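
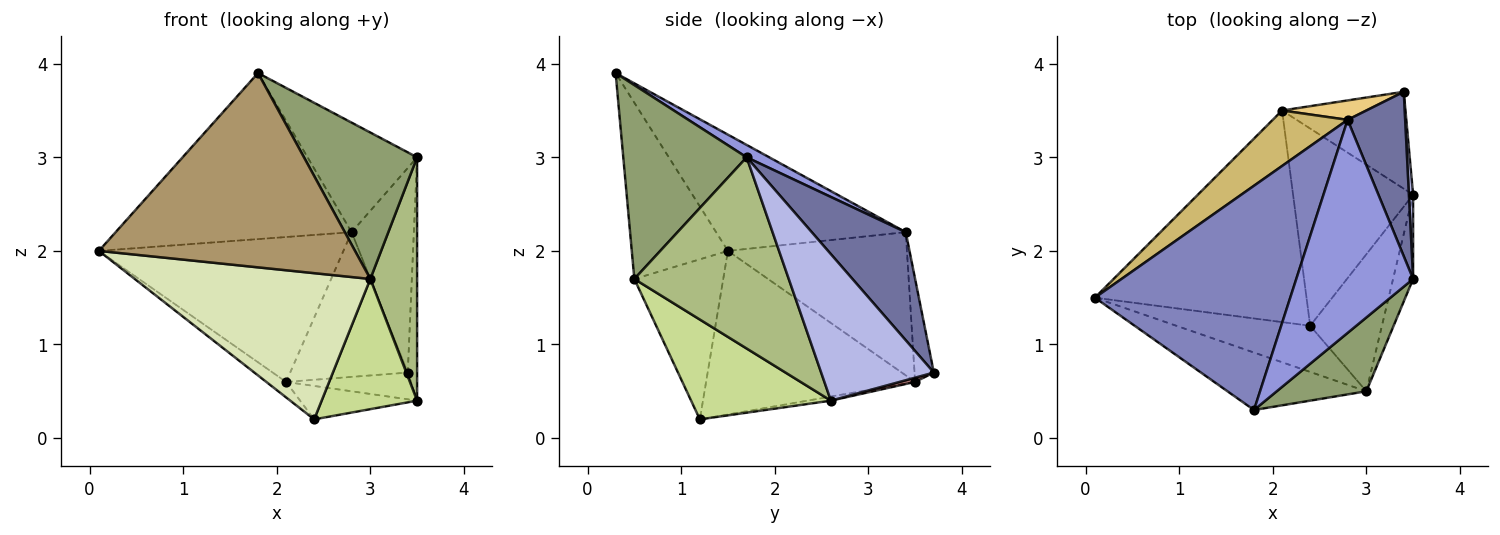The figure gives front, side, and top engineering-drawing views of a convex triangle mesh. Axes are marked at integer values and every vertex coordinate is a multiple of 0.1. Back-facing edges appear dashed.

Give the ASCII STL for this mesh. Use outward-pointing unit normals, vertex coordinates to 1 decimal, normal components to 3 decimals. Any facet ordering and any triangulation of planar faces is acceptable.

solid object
 facet normal 0.762 0.505 0.406
  outer loop
   vertex 2.8 3.4 2.2
   vertex 3.5 1.7 3.0
   vertex 3.4 3.7 0.7
  endloop
 endfacet
 facet normal -0.431 0.537 0.725
  outer loop
   vertex 2.8 3.4 2.2
   vertex 0.1 1.5 2.0
   vertex 1.8 0.3 3.9
  endloop
 endfacet
 facet normal 0.094 0.455 0.885
  outer loop
   vertex 2.8 3.4 2.2
   vertex 1.8 0.3 3.9
   vertex 3.5 1.7 3.0
  endloop
 endfacet
 facet normal 0.996 0.083 0.029
  outer loop
   vertex 3.5 2.6 0.4
   vertex 3.4 3.7 0.7
   vertex 3.5 1.7 3.0
  endloop
 endfacet
 facet normal 0.698 -0.640 0.322
  outer loop
   vertex 3.0 0.5 1.7
   vertex 3.5 1.7 3.0
   vertex 1.8 0.3 3.9
  endloop
 endfacet
 facet normal 0.952 -0.289 -0.100
  outer loop
   vertex 3.0 0.5 1.7
   vertex 3.5 2.6 0.4
   vertex 3.5 1.7 3.0
  endloop
 endfacet
 facet normal 0.710 -0.485 -0.510
  outer loop
   vertex 3.0 0.5 1.7
   vertex 2.4 1.2 0.2
   vertex 3.5 2.6 0.4
  endloop
 endfacet
 facet normal -0.339 -0.897 -0.283
  outer loop
   vertex 3.0 0.5 1.7
   vertex 0.1 1.5 2.0
   vertex 2.4 1.2 0.2
  endloop
 endfacet
 facet normal -0.339 -0.902 -0.267
  outer loop
   vertex 3.0 0.5 1.7
   vertex 1.8 0.3 3.9
   vertex 0.1 1.5 2.0
  endloop
 endfacet
 facet normal -0.564 0.771 0.295
  outer loop
   vertex 2.1 3.5 0.6
   vertex 0.1 1.5 2.0
   vertex 2.8 3.4 2.2
  endloop
 endfacet
 facet normal -0.161 0.978 0.131
  outer loop
   vertex 2.1 3.5 0.6
   vertex 2.8 3.4 2.2
   vertex 3.4 3.7 0.7
  endloop
 endfacet
 facet normal -0.611 0.058 -0.790
  outer loop
   vertex 2.1 3.5 0.6
   vertex 2.4 1.2 0.2
   vertex 0.1 1.5 2.0
  endloop
 endfacet
 facet normal 0.033 0.266 -0.963
  outer loop
   vertex 2.1 3.5 0.6
   vertex 3.4 3.7 0.7
   vertex 3.5 2.6 0.4
  endloop
 endfacet
 facet normal -0.033 0.167 -0.985
  outer loop
   vertex 2.1 3.5 0.6
   vertex 3.5 2.6 0.4
   vertex 2.4 1.2 0.2
  endloop
 endfacet
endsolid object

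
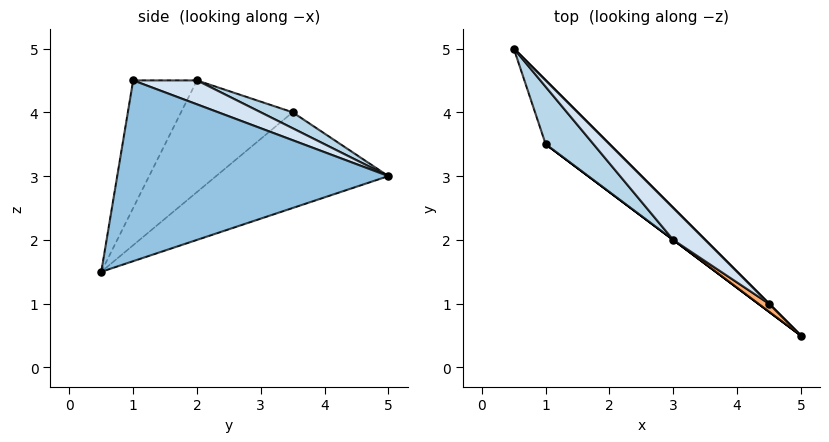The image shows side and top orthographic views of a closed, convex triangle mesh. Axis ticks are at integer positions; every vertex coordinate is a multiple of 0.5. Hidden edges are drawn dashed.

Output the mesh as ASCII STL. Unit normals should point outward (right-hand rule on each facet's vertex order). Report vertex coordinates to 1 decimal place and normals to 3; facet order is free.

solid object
 facet normal -0.699 -0.543 -0.466
  outer loop
   vertex 1.0 3.5 4.0
   vertex 0.5 5.0 3.0
   vertex 5.0 0.5 1.5
  endloop
 endfacet
 facet normal 0.707 0.707 0.000
  outer loop
   vertex 4.5 1.0 4.5
   vertex 5.0 0.5 1.5
   vertex 0.5 5.0 3.0
  endloop
 endfacet
 facet normal 0.254 0.594 0.763
  outer loop
   vertex 3.0 2.0 4.5
   vertex 0.5 5.0 3.0
   vertex 1.0 3.5 4.0
  endloop
 endfacet
 facet normal 0.446 0.669 0.595
  outer loop
   vertex 3.0 2.0 4.5
   vertex 4.5 1.0 4.5
   vertex 0.5 5.0 3.0
  endloop
 endfacet
 facet normal -0.600 -0.800 0.000
  outer loop
   vertex 3.0 2.0 4.5
   vertex 1.0 3.5 4.0
   vertex 5.0 0.5 1.5
  endloop
 endfacet
 facet normal -0.554 -0.831 0.046
  outer loop
   vertex 3.0 2.0 4.5
   vertex 5.0 0.5 1.5
   vertex 4.5 1.0 4.5
  endloop
 endfacet
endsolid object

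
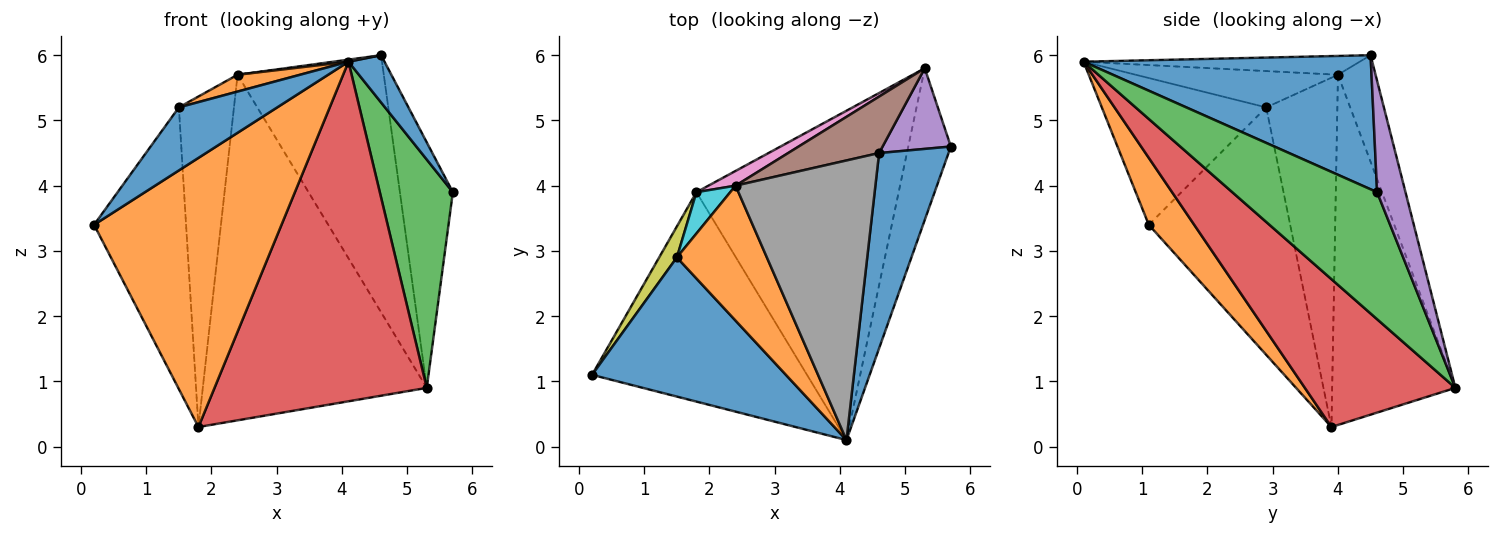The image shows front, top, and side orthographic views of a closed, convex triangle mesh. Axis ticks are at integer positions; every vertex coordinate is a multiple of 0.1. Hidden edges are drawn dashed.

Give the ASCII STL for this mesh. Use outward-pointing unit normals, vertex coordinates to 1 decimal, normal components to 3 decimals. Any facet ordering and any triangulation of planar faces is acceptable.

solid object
 facet normal 0.883 -0.111 0.457
  outer loop
   vertex 4.6 4.5 6.0
   vertex 4.1 0.1 5.9
   vertex 5.7 4.6 3.9
  endloop
 endfacet
 facet normal 0.188 -0.775 -0.603
  outer loop
   vertex 1.8 3.9 0.3
   vertex 4.1 0.1 5.9
   vertex 0.2 1.1 3.4
  endloop
 endfacet
 facet normal 0.855 -0.432 -0.287
  outer loop
   vertex 5.3 5.8 0.9
   vertex 5.7 4.6 3.9
   vertex 4.1 0.1 5.9
  endloop
 endfacet
 facet normal 0.454 -0.640 -0.620
  outer loop
   vertex 5.3 5.8 0.9
   vertex 4.1 0.1 5.9
   vertex 1.8 3.9 0.3
  endloop
 endfacet
 facet normal 0.454 0.847 0.278
  outer loop
   vertex 5.3 5.8 0.9
   vertex 4.6 4.5 6.0
   vertex 5.7 4.6 3.9
  endloop
 endfacet
 facet normal -0.244 0.947 0.208
  outer loop
   vertex 2.4 4.0 5.7
   vertex 4.6 4.5 6.0
   vertex 5.3 5.8 0.9
  endloop
 endfacet
 facet normal -0.482 0.876 0.037
  outer loop
   vertex 2.4 4.0 5.7
   vertex 5.3 5.8 0.9
   vertex 1.8 3.9 0.3
  endloop
 endfacet
 facet normal -0.133 -0.007 0.991
  outer loop
   vertex 2.4 4.0 5.7
   vertex 4.1 0.1 5.9
   vertex 4.6 4.5 6.0
  endloop
 endfacet
 facet normal -0.837 0.544 0.060
  outer loop
   vertex 1.5 2.9 5.2
   vertex 1.8 3.9 0.3
   vertex 0.2 1.1 3.4
  endloop
 endfacet
 facet normal -0.788 0.610 0.076
  outer loop
   vertex 1.5 2.9 5.2
   vertex 2.4 4.0 5.7
   vertex 1.8 3.9 0.3
  endloop
 endfacet
 facet normal -0.568 -0.340 0.750
  outer loop
   vertex 1.5 2.9 5.2
   vertex 0.2 1.1 3.4
   vertex 4.1 0.1 5.9
  endloop
 endfacet
 facet normal -0.372 -0.115 0.921
  outer loop
   vertex 1.5 2.9 5.2
   vertex 4.1 0.1 5.9
   vertex 2.4 4.0 5.7
  endloop
 endfacet
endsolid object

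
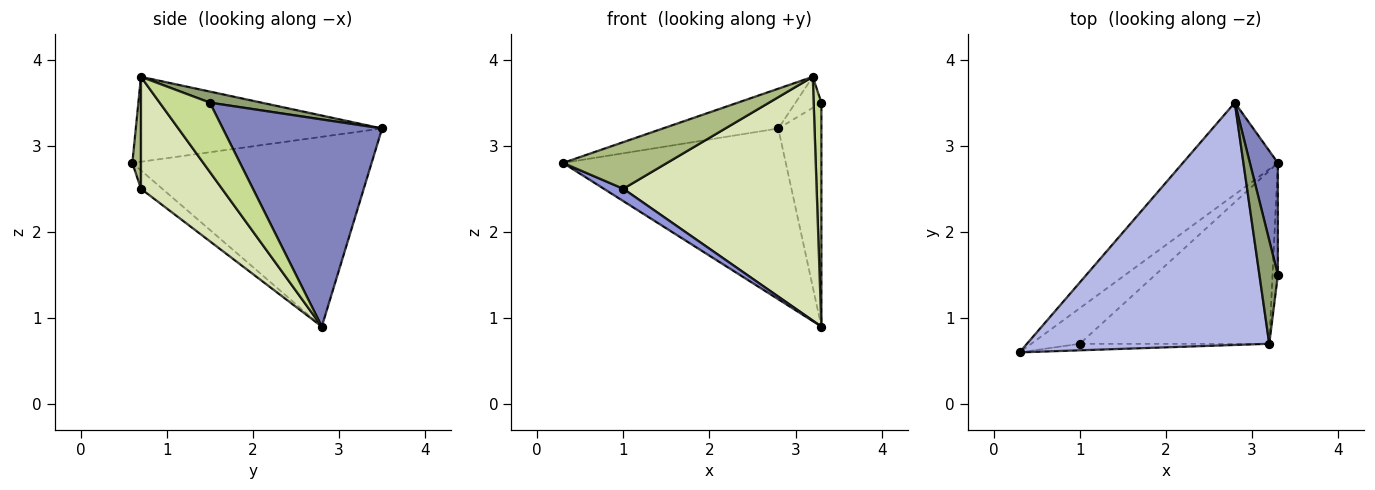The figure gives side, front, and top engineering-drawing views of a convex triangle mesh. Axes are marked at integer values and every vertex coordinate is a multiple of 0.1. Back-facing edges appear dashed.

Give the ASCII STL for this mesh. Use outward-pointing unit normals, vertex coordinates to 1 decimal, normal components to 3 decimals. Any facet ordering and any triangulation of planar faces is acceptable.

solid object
 facet normal -0.687 0.640 -0.344
  outer loop
   vertex 3.3 2.8 0.9
   vertex 0.3 0.6 2.8
   vertex 2.8 3.5 3.2
  endloop
 endfacet
 facet normal 0.957 0.259 0.129
  outer loop
   vertex 3.3 2.8 0.9
   vertex 2.8 3.5 3.2
   vertex 3.3 1.5 3.5
  endloop
 endfacet
 facet normal -0.337 -0.308 -0.889
  outer loop
   vertex 1.0 0.7 2.5
   vertex 0.3 0.6 2.8
   vertex 3.3 2.8 0.9
  endloop
 endfacet
 facet normal -0.327 0.153 0.933
  outer loop
   vertex 3.2 0.7 3.8
   vertex 2.8 3.5 3.2
   vertex 0.3 0.6 2.8
  endloop
 endfacet
 facet normal 0.498 0.249 0.830
  outer loop
   vertex 3.2 0.7 3.8
   vertex 3.3 1.5 3.5
   vertex 2.8 3.5 3.2
  endloop
 endfacet
 facet normal 0.082 -0.987 -0.138
  outer loop
   vertex 3.2 0.7 3.8
   vertex 0.3 0.6 2.8
   vertex 1.0 0.7 2.5
  endloop
 endfacet
 facet normal 0.986 -0.152 -0.076
  outer loop
   vertex 3.2 0.7 3.8
   vertex 3.3 2.8 0.9
   vertex 3.3 1.5 3.5
  endloop
 endfacet
 facet normal 0.324 -0.772 -0.548
  outer loop
   vertex 3.2 0.7 3.8
   vertex 1.0 0.7 2.5
   vertex 3.3 2.8 0.9
  endloop
 endfacet
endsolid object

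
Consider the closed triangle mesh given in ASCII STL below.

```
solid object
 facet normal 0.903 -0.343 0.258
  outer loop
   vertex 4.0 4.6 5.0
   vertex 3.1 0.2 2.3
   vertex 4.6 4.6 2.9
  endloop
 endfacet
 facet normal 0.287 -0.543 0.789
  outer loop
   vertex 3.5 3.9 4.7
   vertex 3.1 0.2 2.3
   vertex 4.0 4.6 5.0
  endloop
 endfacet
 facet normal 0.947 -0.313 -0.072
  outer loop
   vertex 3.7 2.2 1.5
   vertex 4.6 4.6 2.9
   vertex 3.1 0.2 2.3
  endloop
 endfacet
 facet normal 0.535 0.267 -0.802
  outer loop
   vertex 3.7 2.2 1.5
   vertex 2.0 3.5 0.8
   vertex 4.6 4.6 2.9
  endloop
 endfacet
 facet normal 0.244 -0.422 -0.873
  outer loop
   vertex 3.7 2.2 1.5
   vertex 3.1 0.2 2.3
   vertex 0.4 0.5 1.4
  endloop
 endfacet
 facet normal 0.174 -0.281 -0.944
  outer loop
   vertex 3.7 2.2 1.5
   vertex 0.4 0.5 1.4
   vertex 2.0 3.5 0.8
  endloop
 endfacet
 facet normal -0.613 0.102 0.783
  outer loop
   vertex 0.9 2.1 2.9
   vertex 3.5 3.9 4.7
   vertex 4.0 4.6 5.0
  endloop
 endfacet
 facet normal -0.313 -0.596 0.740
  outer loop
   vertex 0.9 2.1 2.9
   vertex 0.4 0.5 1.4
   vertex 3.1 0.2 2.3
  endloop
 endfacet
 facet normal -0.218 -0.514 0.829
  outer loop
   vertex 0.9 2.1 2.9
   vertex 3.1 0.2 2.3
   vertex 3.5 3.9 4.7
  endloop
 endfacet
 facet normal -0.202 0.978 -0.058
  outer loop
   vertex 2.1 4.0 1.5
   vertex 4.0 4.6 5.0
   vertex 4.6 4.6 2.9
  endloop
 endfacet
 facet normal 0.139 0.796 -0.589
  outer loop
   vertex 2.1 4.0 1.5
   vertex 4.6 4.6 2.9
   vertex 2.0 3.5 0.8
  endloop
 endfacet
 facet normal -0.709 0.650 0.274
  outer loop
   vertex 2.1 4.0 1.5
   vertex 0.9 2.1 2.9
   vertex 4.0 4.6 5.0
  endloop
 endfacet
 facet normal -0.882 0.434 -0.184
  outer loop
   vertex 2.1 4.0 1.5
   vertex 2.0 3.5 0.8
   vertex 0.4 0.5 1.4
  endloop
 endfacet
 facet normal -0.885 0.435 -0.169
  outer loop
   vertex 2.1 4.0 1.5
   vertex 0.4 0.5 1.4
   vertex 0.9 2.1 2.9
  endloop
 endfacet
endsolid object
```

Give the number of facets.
14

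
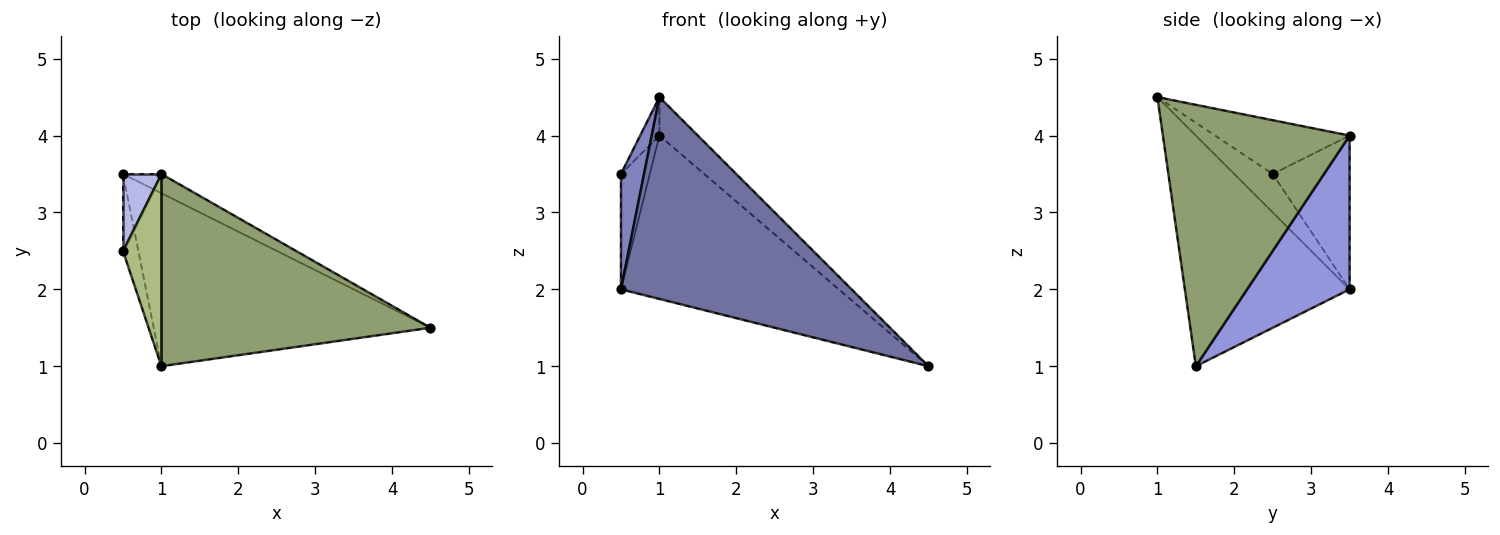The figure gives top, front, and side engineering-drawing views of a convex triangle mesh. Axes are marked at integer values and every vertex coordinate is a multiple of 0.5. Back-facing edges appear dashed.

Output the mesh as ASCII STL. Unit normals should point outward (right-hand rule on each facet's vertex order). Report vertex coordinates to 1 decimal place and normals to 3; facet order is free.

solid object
 facet normal -0.477 -0.667 -0.572
  outer loop
   vertex 1.0 1.0 4.5
   vertex 0.5 3.5 2.0
   vertex 4.5 1.5 1.0
  endloop
 endfacet
 facet normal -0.811 -0.487 -0.324
  outer loop
   vertex 0.5 2.5 3.5
   vertex 0.5 3.5 2.0
   vertex 1.0 1.0 4.5
  endloop
 endfacet
 facet normal 0.423 0.900 -0.106
  outer loop
   vertex 1.0 3.5 4.0
   vertex 4.5 1.5 1.0
   vertex 0.5 3.5 2.0
  endloop
 endfacet
 facet normal -0.912 0.342 0.228
  outer loop
   vertex 1.0 3.5 4.0
   vertex 0.5 3.5 2.0
   vertex 0.5 2.5 3.5
  endloop
 endfacet
 facet normal 0.690 0.142 0.710
  outer loop
   vertex 1.0 3.5 4.0
   vertex 1.0 1.0 4.5
   vertex 4.5 1.5 1.0
  endloop
 endfacet
 facet normal -0.808 0.115 0.577
  outer loop
   vertex 1.0 3.5 4.0
   vertex 0.5 2.5 3.5
   vertex 1.0 1.0 4.5
  endloop
 endfacet
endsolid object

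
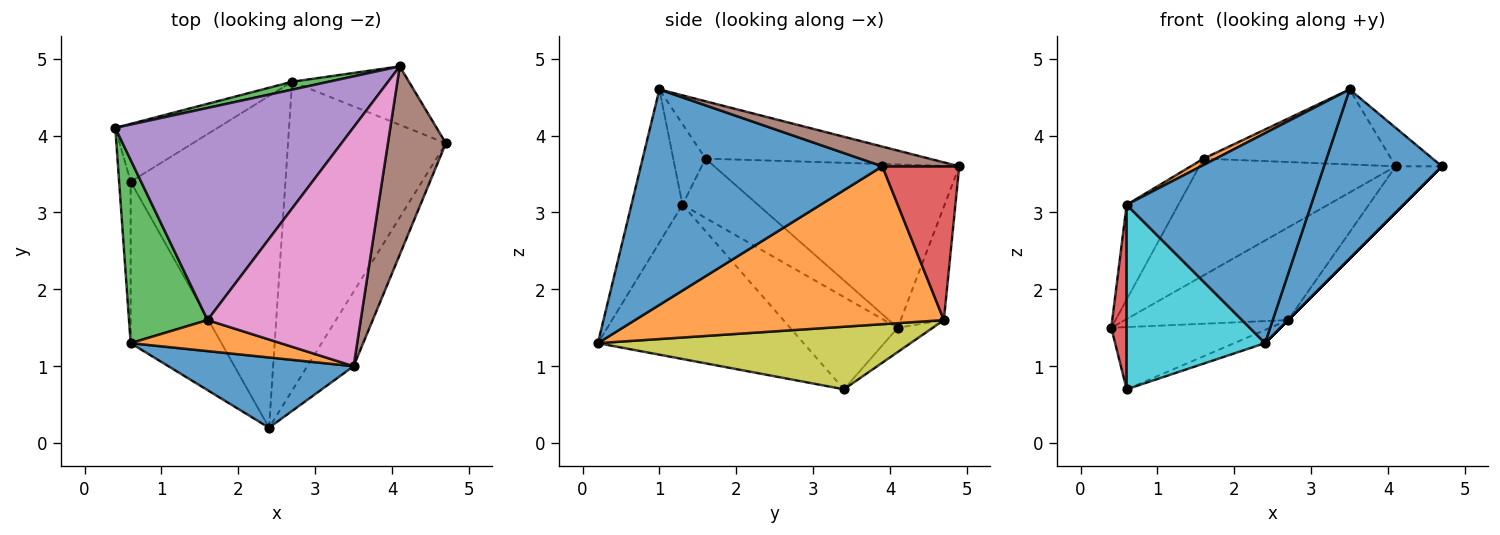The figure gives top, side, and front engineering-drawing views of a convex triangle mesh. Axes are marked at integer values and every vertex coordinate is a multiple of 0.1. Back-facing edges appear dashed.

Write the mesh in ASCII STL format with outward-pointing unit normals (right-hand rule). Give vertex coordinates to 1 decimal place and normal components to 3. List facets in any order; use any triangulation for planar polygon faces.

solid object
 facet normal 0.882 -0.431 -0.190
  outer loop
   vertex 3.5 1.0 4.6
   vertex 2.4 0.2 1.3
   vertex 4.7 3.9 3.6
  endloop
 endfacet
 facet normal 0.707 0.000 -0.707
  outer loop
   vertex 2.7 4.7 1.6
   vertex 4.7 3.9 3.6
   vertex 2.4 0.2 1.3
  endloop
 endfacet
 facet normal -0.255 0.963 0.082
  outer loop
   vertex 4.1 4.9 3.6
   vertex 2.7 4.7 1.6
   vertex 0.4 4.1 1.5
  endloop
 endfacet
 facet normal 0.718 0.431 -0.546
  outer loop
   vertex 4.1 4.9 3.6
   vertex 4.7 3.9 3.6
   vertex 2.7 4.7 1.6
  endloop
 endfacet
 facet normal -0.515 0.413 0.751
  outer loop
   vertex 4.1 4.9 3.6
   vertex 0.4 4.1 1.5
   vertex 1.6 1.6 3.7
  endloop
 endfacet
 facet normal 0.316 0.190 0.930
  outer loop
   vertex 4.1 4.9 3.6
   vertex 3.5 1.0 4.6
   vertex 4.7 3.9 3.6
  endloop
 endfacet
 facet normal -0.336 0.282 0.898
  outer loop
   vertex 4.1 4.9 3.6
   vertex 1.6 1.6 3.7
   vertex 3.5 1.0 4.6
  endloop
 endfacet
 facet normal -0.159 0.723 -0.672
  outer loop
   vertex 0.6 3.4 0.7
   vertex 0.4 4.1 1.5
   vertex 2.7 4.7 1.6
  endloop
 endfacet
 facet normal 0.374 0.037 -0.927
  outer loop
   vertex 0.6 3.4 0.7
   vertex 2.7 4.7 1.6
   vertex 2.4 0.2 1.3
  endloop
 endfacet
 facet normal -0.745 -0.502 -0.439
  outer loop
   vertex 0.6 1.3 3.1
   vertex 0.6 3.4 0.7
   vertex 2.4 0.2 1.3
  endloop
 endfacet
 facet normal -0.254 -0.917 0.307
  outer loop
   vertex 0.6 1.3 3.1
   vertex 2.4 0.2 1.3
   vertex 3.5 1.0 4.6
  endloop
 endfacet
 facet normal -0.467 -0.178 0.866
  outer loop
   vertex 0.6 1.3 3.1
   vertex 3.5 1.0 4.6
   vertex 1.6 1.6 3.7
  endloop
 endfacet
 facet normal -0.557 0.382 0.738
  outer loop
   vertex 0.6 1.3 3.1
   vertex 1.6 1.6 3.7
   vertex 0.4 4.1 1.5
  endloop
 endfacet
 facet normal -0.982 -0.140 -0.123
  outer loop
   vertex 0.6 1.3 3.1
   vertex 0.4 4.1 1.5
   vertex 0.6 3.4 0.7
  endloop
 endfacet
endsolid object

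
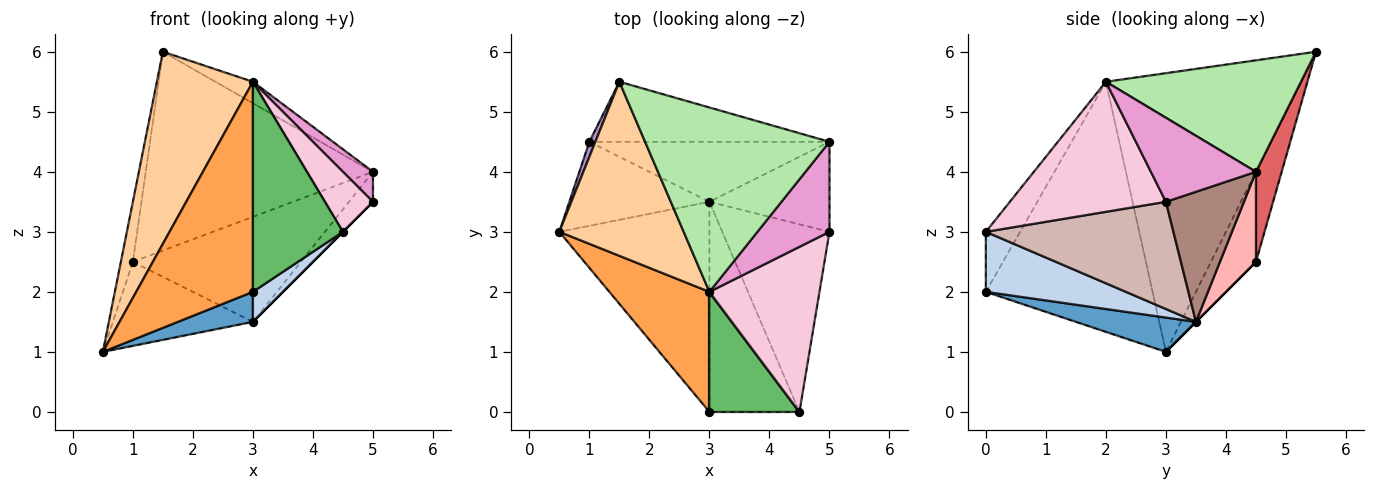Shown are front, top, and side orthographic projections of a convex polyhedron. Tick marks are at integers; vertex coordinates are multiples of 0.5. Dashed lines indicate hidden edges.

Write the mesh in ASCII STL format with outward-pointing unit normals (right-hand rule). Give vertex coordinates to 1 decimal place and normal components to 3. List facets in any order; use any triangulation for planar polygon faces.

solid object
 facet normal 0.221 -0.138 -0.966
  outer loop
   vertex 3.0 3.5 1.5
   vertex 3.0 0.0 2.0
   vertex 0.5 3.0 1.0
  endloop
 endfacet
 facet normal 0.551 -0.118 -0.826
  outer loop
   vertex 3.0 3.5 1.5
   vertex 4.5 0.0 3.0
   vertex 3.0 0.0 2.0
  endloop
 endfacet
 facet normal -0.778 -0.545 0.311
  outer loop
   vertex 3.0 2.0 5.5
   vertex 0.5 3.0 1.0
   vertex 3.0 0.0 2.0
  endloop
 endfacet
 facet normal -0.833 -0.410 0.372
  outer loop
   vertex 3.0 2.0 5.5
   vertex 1.5 5.5 6.0
   vertex 0.5 3.0 1.0
  endloop
 endfacet
 facet normal -0.314 -0.824 0.471
  outer loop
   vertex 3.0 2.0 5.5
   vertex 3.0 0.0 2.0
   vertex 4.5 0.0 3.0
  endloop
 endfacet
 facet normal 0.515 0.099 0.852
  outer loop
   vertex 3.0 2.0 5.5
   vertex 5.0 4.5 4.0
   vertex 1.5 5.5 6.0
  endloop
 endfacet
 facet normal 0.108 0.952 -0.287
  outer loop
   vertex 1.0 4.5 2.5
   vertex 1.5 5.5 6.0
   vertex 5.0 4.5 4.0
  endloop
 endfacet
 facet normal 0.183 0.854 -0.488
  outer loop
   vertex 1.0 4.5 2.5
   vertex 5.0 4.5 4.0
   vertex 3.0 3.5 1.5
  endloop
 endfacet
 facet normal -0.964 0.257 0.064
  outer loop
   vertex 1.0 4.5 2.5
   vertex 0.5 3.0 1.0
   vertex 1.5 5.5 6.0
  endloop
 endfacet
 facet normal 0.000 0.707 -0.707
  outer loop
   vertex 1.0 4.5 2.5
   vertex 3.0 3.5 1.5
   vertex 0.5 3.0 1.0
  endloop
 endfacet
 facet normal 0.717 0.221 -0.662
  outer loop
   vertex 5.0 3.0 3.5
   vertex 3.0 3.5 1.5
   vertex 5.0 4.5 4.0
  endloop
 endfacet
 facet normal 0.707 0.000 -0.707
  outer loop
   vertex 5.0 3.0 3.5
   vertex 4.5 0.0 3.0
   vertex 3.0 3.5 1.5
  endloop
 endfacet
 facet normal 0.742 -0.212 0.636
  outer loop
   vertex 5.0 3.0 3.5
   vertex 5.0 4.5 4.0
   vertex 3.0 2.0 5.5
  endloop
 endfacet
 facet normal 0.743 -0.229 0.629
  outer loop
   vertex 5.0 3.0 3.5
   vertex 3.0 2.0 5.5
   vertex 4.5 0.0 3.0
  endloop
 endfacet
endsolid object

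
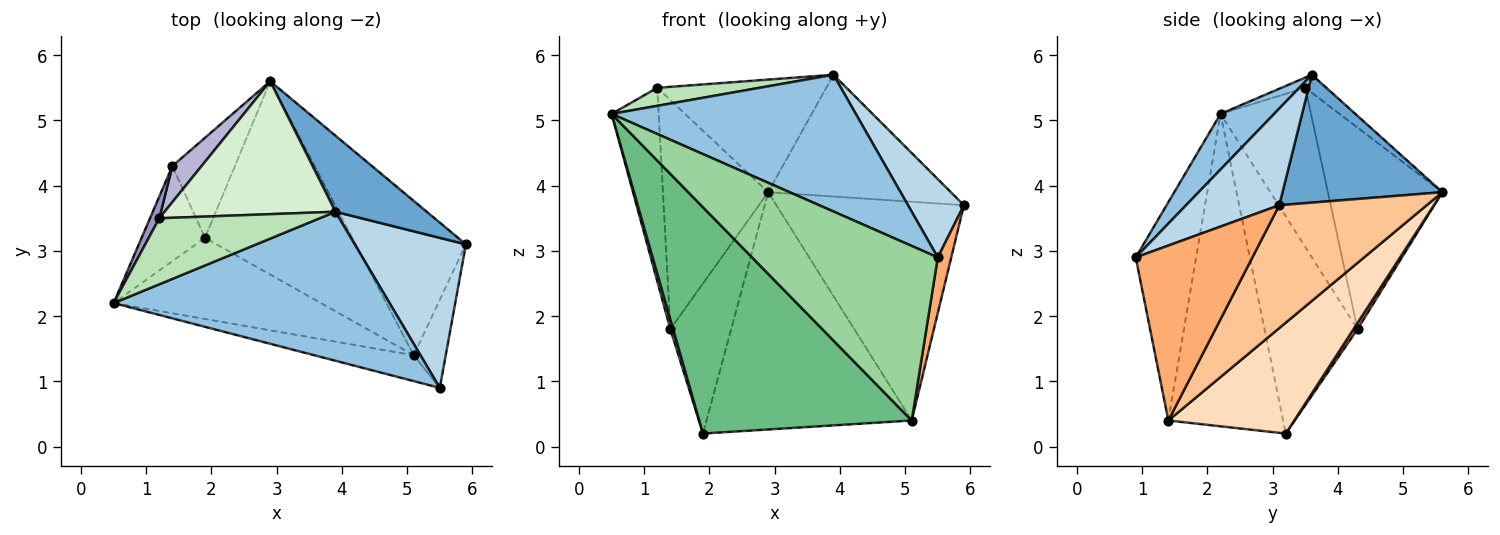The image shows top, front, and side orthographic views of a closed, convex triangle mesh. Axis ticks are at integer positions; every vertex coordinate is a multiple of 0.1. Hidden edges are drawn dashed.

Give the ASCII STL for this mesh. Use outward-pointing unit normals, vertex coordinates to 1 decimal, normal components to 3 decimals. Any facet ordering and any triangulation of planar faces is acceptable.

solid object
 facet normal 0.596 0.681 0.426
  outer loop
   vertex 3.9 3.6 5.7
   vertex 5.9 3.1 3.7
   vertex 2.9 5.6 3.9
  endloop
 endfacet
 facet normal 0.147 -0.669 0.729
  outer loop
   vertex 3.9 3.6 5.7
   vertex 0.5 2.2 5.1
   vertex 5.5 0.9 2.9
  endloop
 endfacet
 facet normal 0.611 -0.366 0.702
  outer loop
   vertex 3.9 3.6 5.7
   vertex 5.5 0.9 2.9
   vertex 5.9 3.1 3.7
  endloop
 endfacet
 facet normal -0.960 -0.029 -0.280
  outer loop
   vertex 1.4 4.3 1.8
   vertex 1.9 3.2 0.2
   vertex 0.5 2.2 5.1
  endloop
 endfacet
 facet normal 0.055 0.831 -0.554
  outer loop
   vertex 1.4 4.3 1.8
   vertex 2.9 5.6 3.9
   vertex 1.9 3.2 0.2
  endloop
 endfacet
 facet normal 0.977 -0.113 -0.179
  outer loop
   vertex 5.1 1.4 0.4
   vertex 5.9 3.1 3.7
   vertex 5.5 0.9 2.9
  endloop
 endfacet
 facet normal 0.540 0.687 -0.485
  outer loop
   vertex 5.1 1.4 0.4
   vertex 2.9 5.6 3.9
   vertex 5.9 3.1 3.7
  endloop
 endfacet
 facet normal 0.430 0.700 -0.570
  outer loop
   vertex 5.1 1.4 0.4
   vertex 1.9 3.2 0.2
   vertex 2.9 5.6 3.9
  endloop
 endfacet
 facet normal -0.453 -0.839 -0.301
  outer loop
   vertex 5.1 1.4 0.4
   vertex 0.5 2.2 5.1
   vertex 1.9 3.2 0.2
  endloop
 endfacet
 facet normal -0.306 -0.942 -0.139
  outer loop
   vertex 5.1 1.4 0.4
   vertex 5.5 0.9 2.9
   vertex 0.5 2.2 5.1
  endloop
 endfacet
 facet normal -0.062 -0.263 0.963
  outer loop
   vertex 1.2 3.5 5.5
   vertex 0.5 2.2 5.1
   vertex 3.9 3.6 5.7
  endloop
 endfacet
 facet normal -0.080 0.644 0.761
  outer loop
   vertex 1.2 3.5 5.5
   vertex 3.9 3.6 5.7
   vertex 2.9 5.6 3.9
  endloop
 endfacet
 facet normal -0.886 0.461 0.052
  outer loop
   vertex 1.2 3.5 5.5
   vertex 1.4 4.3 1.8
   vertex 0.5 2.2 5.1
  endloop
 endfacet
 facet normal -0.732 0.673 0.106
  outer loop
   vertex 1.2 3.5 5.5
   vertex 2.9 5.6 3.9
   vertex 1.4 4.3 1.8
  endloop
 endfacet
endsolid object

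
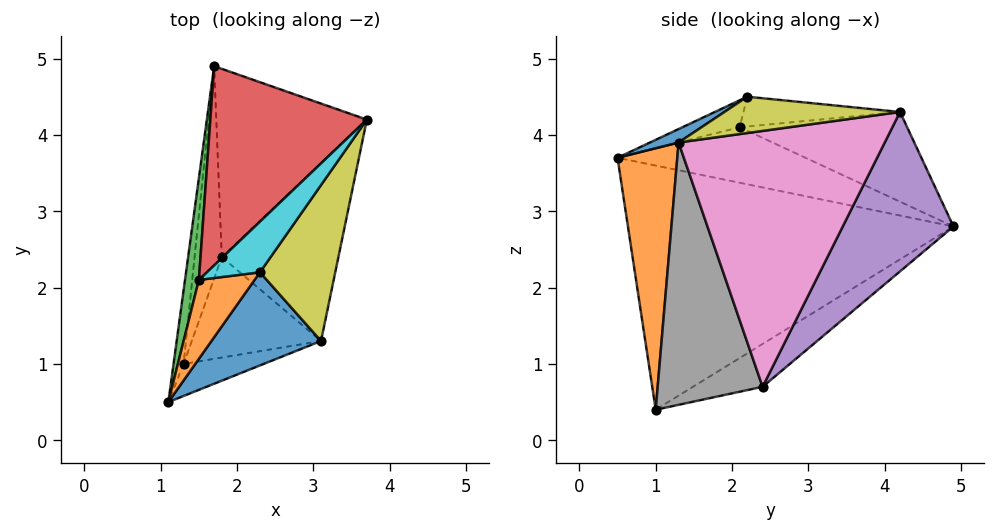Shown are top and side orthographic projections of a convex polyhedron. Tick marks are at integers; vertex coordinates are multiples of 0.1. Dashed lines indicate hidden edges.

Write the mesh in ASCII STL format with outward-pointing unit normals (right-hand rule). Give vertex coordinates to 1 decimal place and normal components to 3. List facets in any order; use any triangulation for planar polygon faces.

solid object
 facet normal -0.991 0.127 -0.041
  outer loop
   vertex 1.3 1.0 0.4
   vertex 1.1 0.5 3.7
   vertex 1.7 4.9 2.8
  endloop
 endfacet
 facet normal 0.379 -0.918 -0.116
  outer loop
   vertex 3.1 1.3 3.9
   vertex 1.1 0.5 3.7
   vertex 1.3 1.0 0.4
  endloop
 endfacet
 facet normal -0.954 0.179 0.239
  outer loop
   vertex 1.5 2.1 4.1
   vertex 1.7 4.9 2.8
   vertex 1.1 0.5 3.7
  endloop
 endfacet
 facet normal -0.455 0.401 0.795
  outer loop
   vertex 1.5 2.1 4.1
   vertex 3.7 4.2 4.3
   vertex 1.7 4.9 2.8
  endloop
 endfacet
 facet normal 0.622 0.518 -0.587
  outer loop
   vertex 1.8 2.4 0.7
   vertex 1.7 4.9 2.8
   vertex 3.7 4.2 4.3
  endloop
 endfacet
 facet normal -0.779 0.384 -0.495
  outer loop
   vertex 1.8 2.4 0.7
   vertex 1.3 1.0 0.4
   vertex 1.7 4.9 2.8
  endloop
 endfacet
 facet normal 0.902 -0.130 -0.411
  outer loop
   vertex 1.8 2.4 0.7
   vertex 3.7 4.2 4.3
   vertex 3.1 1.3 3.9
  endloop
 endfacet
 facet normal 0.875 -0.220 -0.431
  outer loop
   vertex 1.8 2.4 0.7
   vertex 3.1 1.3 3.9
   vertex 1.3 1.0 0.4
  endloop
 endfacet
 facet normal 0.425 -0.209 0.881
  outer loop
   vertex 2.3 2.2 4.5
   vertex 3.1 1.3 3.9
   vertex 3.7 4.2 4.3
  endloop
 endfacet
 facet normal -0.450 0.395 0.801
  outer loop
   vertex 2.3 2.2 4.5
   vertex 3.7 4.2 4.3
   vertex 1.5 2.1 4.1
  endloop
 endfacet
 facet normal 0.107 -0.484 0.868
  outer loop
   vertex 2.3 2.2 4.5
   vertex 1.1 0.5 3.7
   vertex 3.1 1.3 3.9
  endloop
 endfacet
 facet normal -0.433 -0.115 0.894
  outer loop
   vertex 2.3 2.2 4.5
   vertex 1.5 2.1 4.1
   vertex 1.1 0.5 3.7
  endloop
 endfacet
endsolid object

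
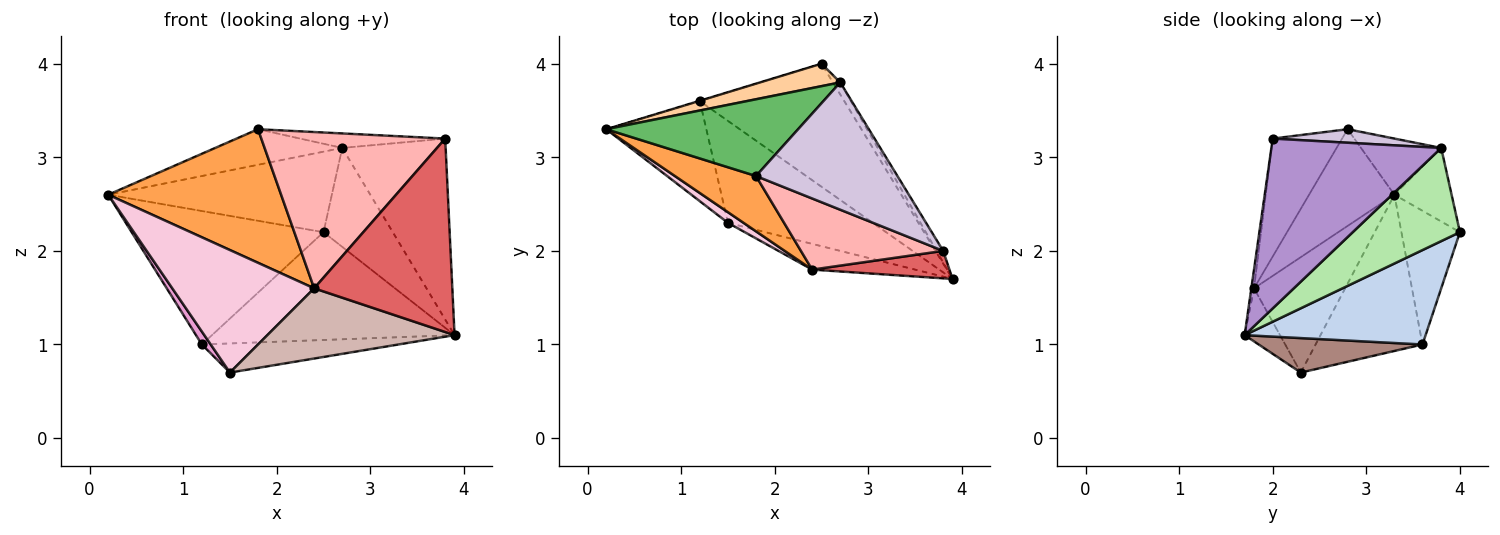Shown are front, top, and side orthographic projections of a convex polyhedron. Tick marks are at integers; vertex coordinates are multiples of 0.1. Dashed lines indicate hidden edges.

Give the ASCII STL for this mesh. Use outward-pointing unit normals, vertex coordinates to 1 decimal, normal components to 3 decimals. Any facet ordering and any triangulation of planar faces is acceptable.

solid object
 facet normal -0.292 0.957 -0.003
  outer loop
   vertex 1.2 3.6 1.0
   vertex 0.2 3.3 2.6
   vertex 2.5 4.0 2.2
  endloop
 endfacet
 facet normal 0.441 0.591 -0.675
  outer loop
   vertex 1.2 3.6 1.0
   vertex 2.5 4.0 2.2
   vertex 3.9 1.7 1.1
  endloop
 endfacet
 facet normal -0.415 -0.841 0.348
  outer loop
   vertex 2.4 1.8 1.6
   vertex 1.8 2.8 3.3
   vertex 0.2 3.3 2.6
  endloop
 endfacet
 facet normal -0.239 0.935 0.261
  outer loop
   vertex 2.7 3.8 3.1
   vertex 2.5 4.0 2.2
   vertex 0.2 3.3 2.6
  endloop
 endfacet
 facet normal -0.257 0.406 0.877
  outer loop
   vertex 2.7 3.8 3.1
   vertex 0.2 3.3 2.6
   vertex 1.8 2.8 3.3
  endloop
 endfacet
 facet normal 0.838 0.542 -0.066
  outer loop
   vertex 2.7 3.8 3.1
   vertex 3.9 1.7 1.1
   vertex 2.5 4.0 2.2
  endloop
 endfacet
 facet normal -0.019 -0.990 0.141
  outer loop
   vertex 3.8 2.0 3.2
   vertex 2.4 1.8 1.6
   vertex 3.9 1.7 1.1
  endloop
 endfacet
 facet normal -0.325 -0.861 0.392
  outer loop
   vertex 3.8 2.0 3.2
   vertex 1.8 2.8 3.3
   vertex 2.4 1.8 1.6
  endloop
 endfacet
 facet normal 0.854 0.520 -0.034
  outer loop
   vertex 3.8 2.0 3.2
   vertex 3.9 1.7 1.1
   vertex 2.7 3.8 3.1
  endloop
 endfacet
 facet normal 0.095 0.113 0.989
  outer loop
   vertex 3.8 2.0 3.2
   vertex 2.7 3.8 3.1
   vertex 1.8 2.8 3.3
  endloop
 endfacet
 facet normal 0.223 0.268 -0.937
  outer loop
   vertex 1.5 2.3 0.7
   vertex 1.2 3.6 1.0
   vertex 3.9 1.7 1.1
  endloop
 endfacet
 facet normal -0.175 -0.924 -0.339
  outer loop
   vertex 1.5 2.3 0.7
   vertex 3.9 1.7 1.1
   vertex 2.4 1.8 1.6
  endloop
 endfacet
 facet normal -0.840 -0.070 -0.538
  outer loop
   vertex 1.5 2.3 0.7
   vertex 0.2 3.3 2.6
   vertex 1.2 3.6 1.0
  endloop
 endfacet
 facet normal -0.539 -0.839 0.073
  outer loop
   vertex 1.5 2.3 0.7
   vertex 2.4 1.8 1.6
   vertex 0.2 3.3 2.6
  endloop
 endfacet
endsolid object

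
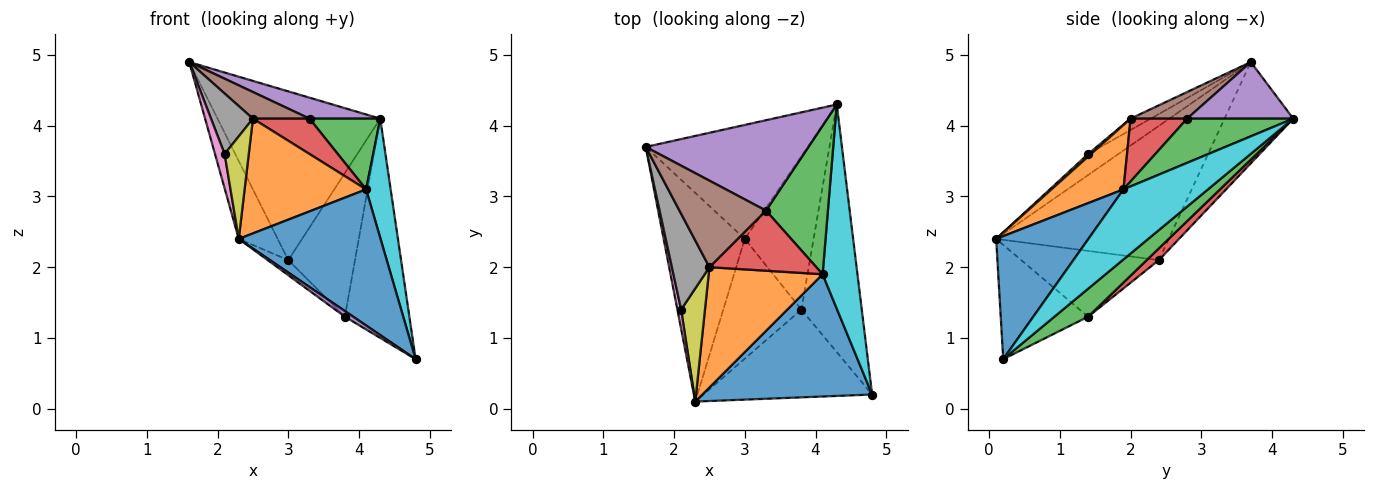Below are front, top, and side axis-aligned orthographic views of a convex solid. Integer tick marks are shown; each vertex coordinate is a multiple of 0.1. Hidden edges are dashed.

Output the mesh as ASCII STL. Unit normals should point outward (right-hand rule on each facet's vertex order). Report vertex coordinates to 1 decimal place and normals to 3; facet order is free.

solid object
 facet normal -0.330 0.782 -0.528
  outer loop
   vertex 3.0 2.4 2.1
   vertex 1.6 3.7 4.9
   vertex 4.3 4.3 4.1
  endloop
 endfacet
 facet normal -0.840 0.189 -0.508
  outer loop
   vertex 3.0 2.4 2.1
   vertex 2.3 0.1 2.4
   vertex 1.6 3.7 4.9
  endloop
 endfacet
 facet normal 0.327 0.626 -0.707
  outer loop
   vertex 3.8 1.4 1.3
   vertex 4.3 4.3 4.1
   vertex 4.8 0.2 0.7
  endloop
 endfacet
 facet normal 0.123 0.678 -0.724
  outer loop
   vertex 3.8 1.4 1.3
   vertex 3.0 2.4 2.1
   vertex 4.3 4.3 4.1
  endloop
 endfacet
 facet normal -0.560 -0.053 -0.827
  outer loop
   vertex 3.8 1.4 1.3
   vertex 4.8 0.2 0.7
   vertex 2.3 0.1 2.4
  endloop
 endfacet
 facet normal -0.641 0.096 -0.761
  outer loop
   vertex 3.8 1.4 1.3
   vertex 2.3 0.1 2.4
   vertex 3.0 2.4 2.1
  endloop
 endfacet
 facet normal -0.940 -0.299 0.167
  outer loop
   vertex 2.1 1.4 3.6
   vertex 1.6 3.7 4.9
   vertex 2.3 0.1 2.4
  endloop
 endfacet
 facet normal -0.248 -0.517 0.819
  outer loop
   vertex 2.1 1.4 3.6
   vertex 2.5 2.0 4.1
   vertex 1.6 3.7 4.9
  endloop
 endfacet
 facet normal 0.081 -0.669 0.739
  outer loop
   vertex 2.1 1.4 3.6
   vertex 2.3 0.1 2.4
   vertex 2.5 2.0 4.1
  endloop
 endfacet
 facet normal 0.866 -0.252 0.431
  outer loop
   vertex 4.1 1.9 3.1
   vertex 4.8 0.2 0.7
   vertex 4.3 4.3 4.1
  endloop
 endfacet
 facet normal 0.436 -0.670 0.601
  outer loop
   vertex 4.1 1.9 3.1
   vertex 2.3 0.1 2.4
   vertex 4.8 0.2 0.7
  endloop
 endfacet
 facet normal 0.379 -0.639 0.670
  outer loop
   vertex 4.1 1.9 3.1
   vertex 2.5 2.0 4.1
   vertex 2.3 0.1 2.4
  endloop
 endfacet
 facet normal 0.542 -0.361 0.759
  outer loop
   vertex 3.3 2.8 4.1
   vertex 4.1 1.9 3.1
   vertex 4.3 4.3 4.1
  endloop
 endfacet
 facet normal 0.452 -0.452 0.769
  outer loop
   vertex 3.3 2.8 4.1
   vertex 2.5 2.0 4.1
   vertex 4.1 1.9 3.1
  endloop
 endfacet
 facet normal 0.321 -0.214 0.923
  outer loop
   vertex 3.3 2.8 4.1
   vertex 4.3 4.3 4.1
   vertex 1.6 3.7 4.9
  endloop
 endfacet
 facet normal 0.282 -0.282 0.917
  outer loop
   vertex 3.3 2.8 4.1
   vertex 1.6 3.7 4.9
   vertex 2.5 2.0 4.1
  endloop
 endfacet
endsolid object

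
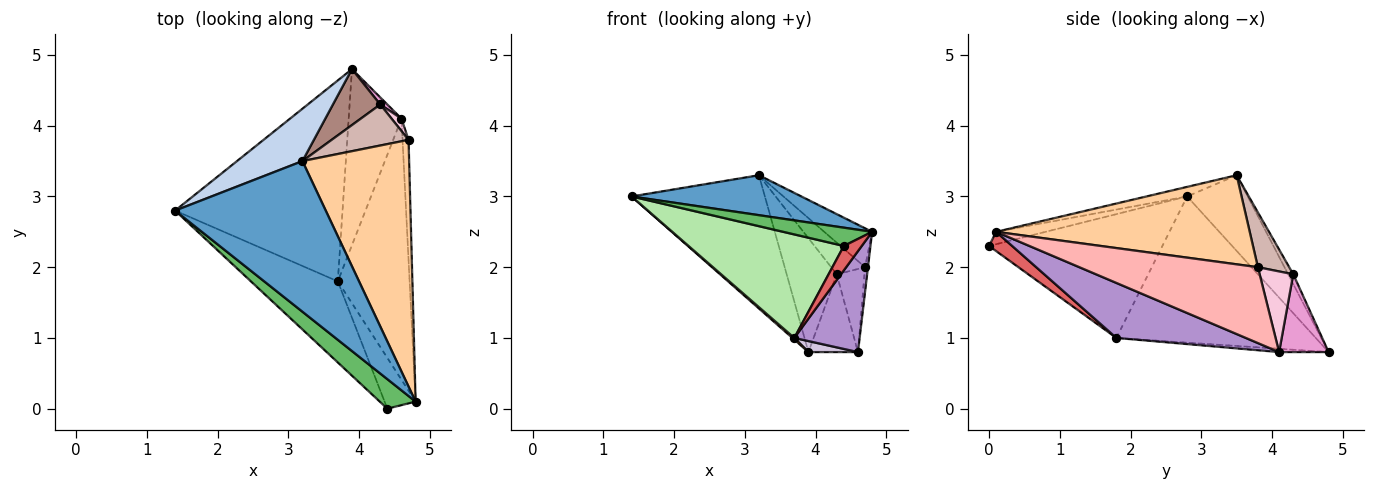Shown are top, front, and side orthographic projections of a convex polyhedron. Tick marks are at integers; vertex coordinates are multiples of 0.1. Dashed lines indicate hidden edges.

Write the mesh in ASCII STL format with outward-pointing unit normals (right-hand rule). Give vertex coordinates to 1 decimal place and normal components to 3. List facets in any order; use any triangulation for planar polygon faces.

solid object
 facet normal -0.061 -0.256 0.965
  outer loop
   vertex 3.2 3.5 3.3
   vertex 1.4 2.8 3.0
   vertex 4.8 0.1 2.5
  endloop
 endfacet
 facet normal -0.390 0.857 0.337
  outer loop
   vertex 3.2 3.5 3.3
   vertex 3.9 4.8 0.8
   vertex 1.4 2.8 3.0
  endloop
 endfacet
 facet normal -0.658 -0.006 -0.753
  outer loop
   vertex 3.7 1.8 1.0
   vertex 1.4 2.8 3.0
   vertex 3.9 4.8 0.8
  endloop
 endfacet
 facet normal 0.636 0.120 0.762
  outer loop
   vertex 4.7 3.8 2.0
   vertex 3.2 3.5 3.3
   vertex 4.8 0.1 2.5
  endloop
 endfacet
 facet normal -0.281 -0.505 0.816
  outer loop
   vertex 4.4 0.0 2.3
   vertex 4.8 0.1 2.5
   vertex 1.4 2.8 3.0
  endloop
 endfacet
 facet normal -0.660 -0.591 -0.463
  outer loop
   vertex 4.4 0.0 2.3
   vertex 1.4 2.8 3.0
   vertex 3.7 1.8 1.0
  endloop
 endfacet
 facet normal 0.488 -0.378 -0.787
  outer loop
   vertex 4.4 0.0 2.3
   vertex 3.7 1.8 1.0
   vertex 4.8 0.1 2.5
  endloop
 endfacet
 facet normal 0.997 0.016 -0.079
  outer loop
   vertex 4.6 4.1 0.8
   vertex 4.7 3.8 2.0
   vertex 4.8 0.1 2.5
  endloop
 endfacet
 facet normal 0.581 -0.293 -0.759
  outer loop
   vertex 4.6 4.1 0.8
   vertex 4.8 0.1 2.5
   vertex 3.7 1.8 1.0
  endloop
 endfacet
 facet normal -0.062 -0.062 -0.996
  outer loop
   vertex 4.6 4.1 0.8
   vertex 3.7 1.8 1.0
   vertex 3.9 4.8 0.8
  endloop
 endfacet
 facet normal -0.091 0.894 0.439
  outer loop
   vertex 4.3 4.3 1.9
   vertex 3.9 4.8 0.8
   vertex 3.2 3.5 3.3
  endloop
 endfacet
 facet normal 0.492 0.531 0.690
  outer loop
   vertex 4.3 4.3 1.9
   vertex 3.2 3.5 3.3
   vertex 4.7 3.8 2.0
  endloop
 endfacet
 facet normal 0.706 0.706 0.064
  outer loop
   vertex 4.3 4.3 1.9
   vertex 4.6 4.1 0.8
   vertex 3.9 4.8 0.8
  endloop
 endfacet
 facet normal 0.768 0.633 0.094
  outer loop
   vertex 4.3 4.3 1.9
   vertex 4.7 3.8 2.0
   vertex 4.6 4.1 0.8
  endloop
 endfacet
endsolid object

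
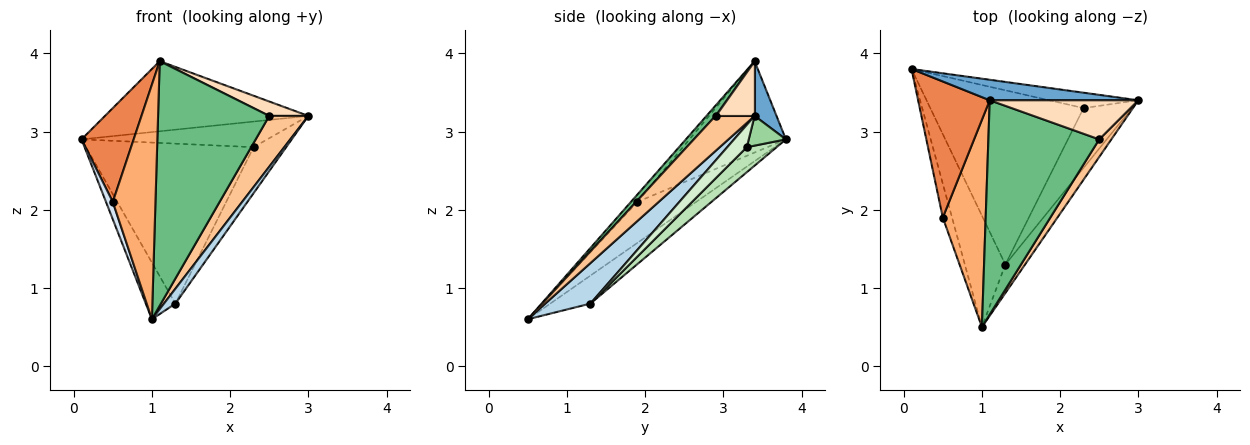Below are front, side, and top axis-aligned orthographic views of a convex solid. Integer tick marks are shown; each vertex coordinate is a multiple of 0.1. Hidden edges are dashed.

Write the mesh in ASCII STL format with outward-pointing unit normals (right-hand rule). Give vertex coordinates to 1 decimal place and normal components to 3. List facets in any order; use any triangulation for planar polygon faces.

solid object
 facet normal 0.103 0.955 0.279
  outer loop
   vertex 1.1 3.4 3.9
   vertex 3.0 3.4 3.2
   vertex 0.1 3.8 2.9
  endloop
 endfacet
 facet normal -0.524 0.386 -0.759
  outer loop
   vertex 1.3 1.3 0.8
   vertex 1.0 0.5 0.6
   vertex 0.1 3.8 2.9
  endloop
 endfacet
 facet normal 0.877 -0.222 -0.427
  outer loop
   vertex 1.3 1.3 0.8
   vertex 3.0 3.4 3.2
   vertex 1.0 0.5 0.6
  endloop
 endfacet
 facet normal -0.969 -0.112 -0.219
  outer loop
   vertex 0.5 1.9 2.1
   vertex 0.1 3.8 2.9
   vertex 1.0 0.5 0.6
  endloop
 endfacet
 facet normal -0.724 -0.391 0.568
  outer loop
   vertex 0.5 1.9 2.1
   vertex 1.1 3.4 3.9
   vertex 0.1 3.8 2.9
  endloop
 endfacet
 facet normal -0.112 -0.745 0.658
  outer loop
   vertex 0.5 1.9 2.1
   vertex 1.0 0.5 0.6
   vertex 1.1 3.4 3.9
  endloop
 endfacet
 facet normal 0.687 -0.687 0.238
  outer loop
   vertex 2.5 2.9 3.2
   vertex 1.0 0.5 0.6
   vertex 3.0 3.4 3.2
  endloop
 endfacet
 facet normal 0.327 -0.327 0.887
  outer loop
   vertex 2.5 2.9 3.2
   vertex 3.0 3.4 3.2
   vertex 1.1 3.4 3.9
  endloop
 endfacet
 facet normal 0.061 -0.751 0.658
  outer loop
   vertex 2.5 2.9 3.2
   vertex 1.1 3.4 3.9
   vertex 1.0 0.5 0.6
  endloop
 endfacet
 facet normal 0.169 0.845 -0.507
  outer loop
   vertex 2.3 3.3 2.8
   vertex 0.1 3.8 2.9
   vertex 3.0 3.4 3.2
  endloop
 endfacet
 facet normal 0.119 0.672 -0.731
  outer loop
   vertex 2.3 3.3 2.8
   vertex 1.3 1.3 0.8
   vertex 0.1 3.8 2.9
  endloop
 endfacet
 facet normal 0.344 0.573 -0.744
  outer loop
   vertex 2.3 3.3 2.8
   vertex 3.0 3.4 3.2
   vertex 1.3 1.3 0.8
  endloop
 endfacet
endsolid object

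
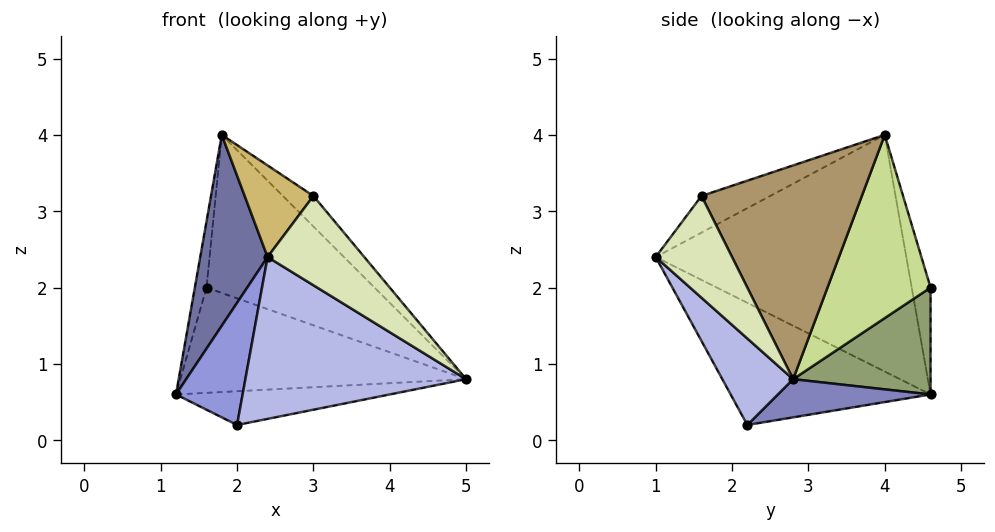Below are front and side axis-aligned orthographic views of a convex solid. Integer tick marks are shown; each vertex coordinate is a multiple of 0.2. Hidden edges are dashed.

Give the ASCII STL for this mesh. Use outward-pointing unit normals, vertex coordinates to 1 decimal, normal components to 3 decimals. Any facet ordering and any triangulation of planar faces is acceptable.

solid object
 facet normal -0.958 -0.258 0.124
  outer loop
   vertex 1.8 4.0 4.0
   vertex 1.2 4.6 0.6
   vertex 2.4 1.0 2.4
  endloop
 endfacet
 facet normal 0.151 0.211 -0.966
  outer loop
   vertex 2.0 2.2 0.2
   vertex 1.2 4.6 0.6
   vertex 5.0 2.8 0.8
  endloop
 endfacet
 facet normal -0.949 -0.316 0.000
  outer loop
   vertex 2.0 2.2 0.2
   vertex 2.4 1.0 2.4
   vertex 1.2 4.6 0.6
  endloop
 endfacet
 facet normal 0.265 -0.826 -0.498
  outer loop
   vertex 2.0 2.2 0.2
   vertex 5.0 2.8 0.8
   vertex 2.4 1.0 2.4
  endloop
 endfacet
 facet normal 0.430 0.894 -0.123
  outer loop
   vertex 1.6 4.6 2.0
   vertex 5.0 2.8 0.8
   vertex 1.2 4.6 0.6
  endloop
 endfacet
 facet normal -0.826 0.511 0.236
  outer loop
   vertex 1.6 4.6 2.0
   vertex 1.2 4.6 0.6
   vertex 1.8 4.0 4.0
  endloop
 endfacet
 facet normal 0.513 0.835 0.199
  outer loop
   vertex 1.6 4.6 2.0
   vertex 1.8 4.0 4.0
   vertex 5.0 2.8 0.8
  endloop
 endfacet
 facet normal 0.615 -0.779 0.123
  outer loop
   vertex 3.0 1.6 3.2
   vertex 2.4 1.0 2.4
   vertex 5.0 2.8 0.8
  endloop
 endfacet
 facet normal 0.726 0.138 0.674
  outer loop
   vertex 3.0 1.6 3.2
   vertex 5.0 2.8 0.8
   vertex 1.8 4.0 4.0
  endloop
 endfacet
 facet normal -0.485 -0.485 0.728
  outer loop
   vertex 3.0 1.6 3.2
   vertex 1.8 4.0 4.0
   vertex 2.4 1.0 2.4
  endloop
 endfacet
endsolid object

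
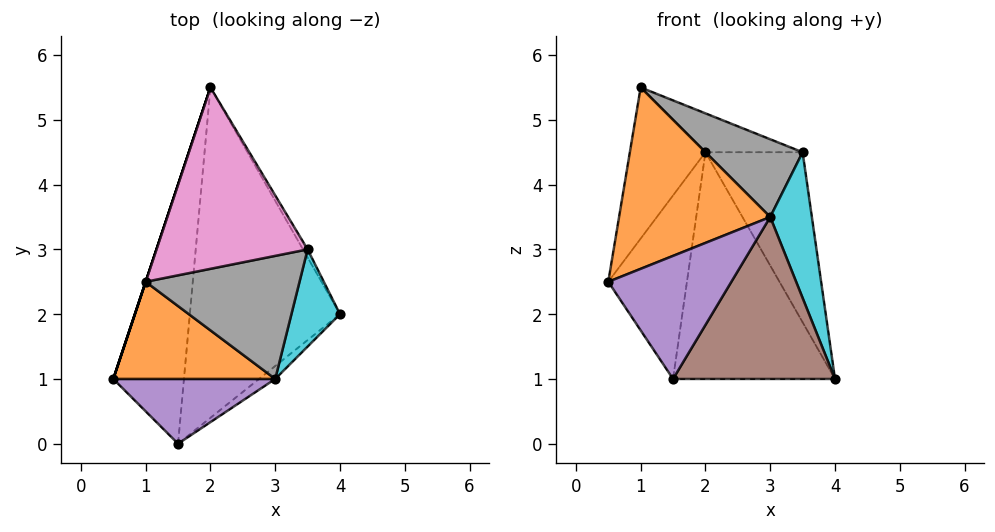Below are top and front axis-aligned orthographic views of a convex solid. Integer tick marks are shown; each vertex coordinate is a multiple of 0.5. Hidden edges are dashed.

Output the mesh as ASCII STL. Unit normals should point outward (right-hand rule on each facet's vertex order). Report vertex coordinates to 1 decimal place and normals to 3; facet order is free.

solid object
 facet normal -0.949 0.316 0.000
  outer loop
   vertex 1.0 2.5 5.5
   vertex 2.0 5.5 4.5
   vertex 0.5 1.0 2.5
  endloop
 endfacet
 facet normal -0.186 -0.866 0.464
  outer loop
   vertex 3.0 1.0 3.5
   vertex 1.0 2.5 5.5
   vertex 0.5 1.0 2.5
  endloop
 endfacet
 facet normal -0.543 0.486 -0.685
  outer loop
   vertex 1.5 0.0 1.0
   vertex 0.5 1.0 2.5
   vertex 2.0 5.5 4.5
  endloop
 endfacet
 facet normal -0.412 0.515 -0.751
  outer loop
   vertex 1.5 0.0 1.0
   vertex 2.0 5.5 4.5
   vertex 4.0 2.0 1.0
  endloop
 endfacet
 facet normal -0.183 -0.870 0.458
  outer loop
   vertex 1.5 0.0 1.0
   vertex 3.0 1.0 3.5
   vertex 0.5 1.0 2.5
  endloop
 endfacet
 facet normal 0.623 -0.779 -0.062
  outer loop
   vertex 1.5 0.0 1.0
   vertex 4.0 2.0 1.0
   vertex 3.0 1.0 3.5
  endloop
 endfacet
 facet normal 0.330 0.198 0.923
  outer loop
   vertex 3.5 3.0 4.5
   vertex 2.0 5.5 4.5
   vertex 1.0 2.5 5.5
  endloop
 endfacet
 facet normal 0.407 -0.488 0.772
  outer loop
   vertex 3.5 3.0 4.5
   vertex 1.0 2.5 5.5
   vertex 3.0 1.0 3.5
  endloop
 endfacet
 facet normal 0.857 0.514 -0.024
  outer loop
   vertex 3.5 3.0 4.5
   vertex 4.0 2.0 1.0
   vertex 2.0 5.5 4.5
  endloop
 endfacet
 facet normal 0.912 -0.342 0.228
  outer loop
   vertex 3.5 3.0 4.5
   vertex 3.0 1.0 3.5
   vertex 4.0 2.0 1.0
  endloop
 endfacet
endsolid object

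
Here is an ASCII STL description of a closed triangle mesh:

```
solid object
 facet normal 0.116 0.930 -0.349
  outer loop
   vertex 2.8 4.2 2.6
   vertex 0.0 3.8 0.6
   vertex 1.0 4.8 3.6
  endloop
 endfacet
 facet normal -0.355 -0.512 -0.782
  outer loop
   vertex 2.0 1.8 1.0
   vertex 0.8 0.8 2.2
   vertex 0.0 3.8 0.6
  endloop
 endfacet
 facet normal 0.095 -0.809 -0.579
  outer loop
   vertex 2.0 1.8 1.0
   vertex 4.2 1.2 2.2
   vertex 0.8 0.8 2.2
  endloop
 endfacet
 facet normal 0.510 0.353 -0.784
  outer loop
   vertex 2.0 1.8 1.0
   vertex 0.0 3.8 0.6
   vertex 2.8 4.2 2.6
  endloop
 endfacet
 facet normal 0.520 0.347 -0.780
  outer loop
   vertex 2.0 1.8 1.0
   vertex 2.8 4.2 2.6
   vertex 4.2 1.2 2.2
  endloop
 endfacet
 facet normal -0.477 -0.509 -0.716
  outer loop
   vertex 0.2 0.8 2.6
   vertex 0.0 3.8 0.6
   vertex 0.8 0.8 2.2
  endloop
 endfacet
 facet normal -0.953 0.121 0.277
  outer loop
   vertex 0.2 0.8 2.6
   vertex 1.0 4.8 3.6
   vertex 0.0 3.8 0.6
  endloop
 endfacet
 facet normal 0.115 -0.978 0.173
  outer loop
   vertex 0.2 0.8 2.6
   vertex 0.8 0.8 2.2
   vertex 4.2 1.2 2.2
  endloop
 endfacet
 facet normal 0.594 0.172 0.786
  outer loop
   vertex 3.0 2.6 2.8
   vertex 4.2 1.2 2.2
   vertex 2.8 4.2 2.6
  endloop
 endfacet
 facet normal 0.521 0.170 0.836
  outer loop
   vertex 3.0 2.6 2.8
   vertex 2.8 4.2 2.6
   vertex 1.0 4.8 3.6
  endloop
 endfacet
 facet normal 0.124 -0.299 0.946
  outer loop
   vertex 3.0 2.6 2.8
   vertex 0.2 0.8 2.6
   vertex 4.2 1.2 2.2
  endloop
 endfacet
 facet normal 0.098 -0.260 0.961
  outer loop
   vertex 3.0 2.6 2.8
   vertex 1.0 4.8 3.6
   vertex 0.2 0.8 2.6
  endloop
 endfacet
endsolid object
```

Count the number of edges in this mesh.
18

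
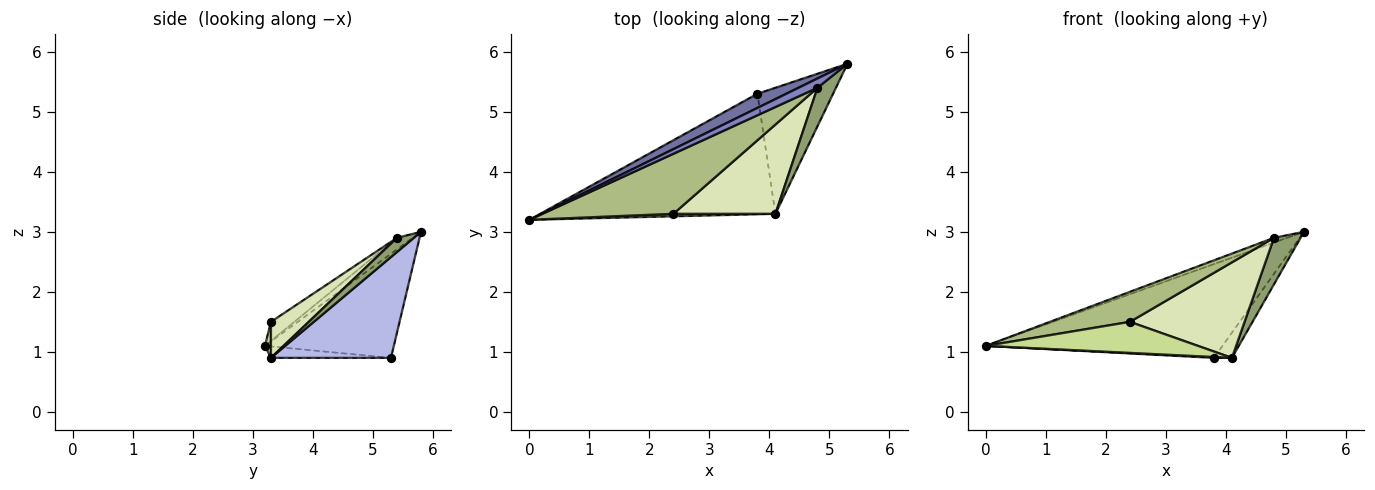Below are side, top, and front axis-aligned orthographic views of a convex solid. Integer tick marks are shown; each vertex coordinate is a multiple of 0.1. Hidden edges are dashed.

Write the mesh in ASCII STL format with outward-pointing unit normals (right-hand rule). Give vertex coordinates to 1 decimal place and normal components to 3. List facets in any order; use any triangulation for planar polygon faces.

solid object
 facet normal -0.474 0.871 0.131
  outer loop
   vertex 3.8 5.3 0.9
   vertex 0.0 3.2 1.1
   vertex 5.3 5.8 3.0
  endloop
 endfacet
 facet normal -0.477 0.401 0.782
  outer loop
   vertex 4.8 5.4 2.9
   vertex 5.3 5.8 3.0
   vertex 0.0 3.2 1.1
  endloop
 endfacet
 facet normal -0.049 -0.007 -0.999
  outer loop
   vertex 4.1 3.3 0.9
   vertex 0.0 3.2 1.1
   vertex 3.8 5.3 0.9
  endloop
 endfacet
 facet normal 0.794 0.119 -0.596
  outer loop
   vertex 4.1 3.3 0.9
   vertex 3.8 5.3 0.9
   vertex 5.3 5.8 3.0
  endloop
 endfacet
 facet normal 0.439 -0.692 0.573
  outer loop
   vertex 4.1 3.3 0.9
   vertex 5.3 5.8 3.0
   vertex 4.8 5.4 2.9
  endloop
 endfacet
 facet normal -0.129 -0.443 0.887
  outer loop
   vertex 2.4 3.3 1.5
   vertex 4.8 5.4 2.9
   vertex 0.0 3.2 1.1
  endloop
 endfacet
 facet normal 0.028 -0.996 0.080
  outer loop
   vertex 2.4 3.3 1.5
   vertex 0.0 3.2 1.1
   vertex 4.1 3.3 0.9
  endloop
 endfacet
 facet normal 0.234 -0.710 0.664
  outer loop
   vertex 2.4 3.3 1.5
   vertex 4.1 3.3 0.9
   vertex 4.8 5.4 2.9
  endloop
 endfacet
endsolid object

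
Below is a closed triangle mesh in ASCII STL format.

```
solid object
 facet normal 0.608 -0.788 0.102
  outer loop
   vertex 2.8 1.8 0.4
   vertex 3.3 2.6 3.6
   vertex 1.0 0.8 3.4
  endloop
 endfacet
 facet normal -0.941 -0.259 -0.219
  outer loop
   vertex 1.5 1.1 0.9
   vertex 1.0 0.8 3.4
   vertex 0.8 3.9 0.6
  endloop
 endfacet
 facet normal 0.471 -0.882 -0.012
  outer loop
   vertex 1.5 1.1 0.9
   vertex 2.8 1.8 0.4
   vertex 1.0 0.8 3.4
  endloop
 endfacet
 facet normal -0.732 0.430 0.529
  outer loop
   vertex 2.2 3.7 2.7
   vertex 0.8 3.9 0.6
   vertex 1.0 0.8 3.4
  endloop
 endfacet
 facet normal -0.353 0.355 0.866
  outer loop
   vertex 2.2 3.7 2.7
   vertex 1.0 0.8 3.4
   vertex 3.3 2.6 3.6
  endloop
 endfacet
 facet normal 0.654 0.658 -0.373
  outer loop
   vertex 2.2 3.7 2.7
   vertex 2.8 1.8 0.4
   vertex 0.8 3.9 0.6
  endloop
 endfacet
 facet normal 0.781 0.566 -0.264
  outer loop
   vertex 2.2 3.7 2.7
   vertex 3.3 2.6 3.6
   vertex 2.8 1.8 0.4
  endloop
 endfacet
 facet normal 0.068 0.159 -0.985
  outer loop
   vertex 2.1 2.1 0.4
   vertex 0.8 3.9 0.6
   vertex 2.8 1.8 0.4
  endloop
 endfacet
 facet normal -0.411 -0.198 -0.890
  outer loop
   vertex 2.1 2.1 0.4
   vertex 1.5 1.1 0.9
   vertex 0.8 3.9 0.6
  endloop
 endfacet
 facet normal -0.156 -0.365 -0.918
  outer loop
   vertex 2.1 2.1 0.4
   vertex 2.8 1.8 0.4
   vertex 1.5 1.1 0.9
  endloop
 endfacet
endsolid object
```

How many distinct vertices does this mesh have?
7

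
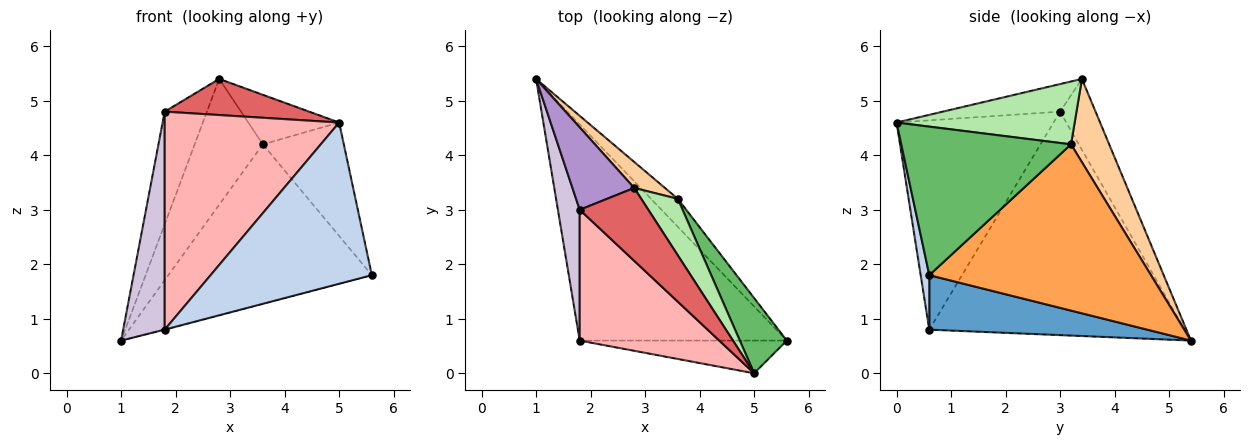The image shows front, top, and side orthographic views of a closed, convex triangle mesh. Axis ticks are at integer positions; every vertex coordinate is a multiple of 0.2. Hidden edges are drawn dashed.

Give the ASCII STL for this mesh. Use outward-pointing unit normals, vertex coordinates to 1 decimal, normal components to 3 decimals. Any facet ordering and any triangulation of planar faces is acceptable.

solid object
 facet normal 0.254 0.002 -0.967
  outer loop
   vertex 1.8 0.6 0.8
   vertex 1.0 5.4 0.6
   vertex 5.6 0.6 1.8
  endloop
 endfacet
 facet normal 0.052 -0.979 -0.199
  outer loop
   vertex 1.8 0.6 0.8
   vertex 5.6 0.6 1.8
   vertex 5.0 0.0 4.6
  endloop
 endfacet
 facet normal 0.732 0.672 -0.118
  outer loop
   vertex 3.6 3.2 4.2
   vertex 5.6 0.6 1.8
   vertex 1.0 5.4 0.6
  endloop
 endfacet
 facet normal 0.481 0.859 0.177
  outer loop
   vertex 3.6 3.2 4.2
   vertex 1.0 5.4 0.6
   vertex 2.8 3.4 5.4
  endloop
 endfacet
 facet normal 0.868 0.414 0.275
  outer loop
   vertex 3.6 3.2 4.2
   vertex 5.0 0.0 4.6
   vertex 5.6 0.6 1.8
  endloop
 endfacet
 facet normal 0.791 0.404 0.460
  outer loop
   vertex 3.6 3.2 4.2
   vertex 2.8 3.4 5.4
   vertex 5.0 0.0 4.6
  endloop
 endfacet
 facet normal -0.339 -0.418 0.843
  outer loop
   vertex 1.8 3.0 4.8
   vertex 5.0 0.0 4.6
   vertex 2.8 3.4 5.4
  endloop
 endfacet
 facet normal -0.611 -0.679 0.407
  outer loop
   vertex 1.8 3.0 4.8
   vertex 1.8 0.6 0.8
   vertex 5.0 0.0 4.6
  endloop
 endfacet
 facet normal -0.561 0.668 0.489
  outer loop
   vertex 1.8 3.0 4.8
   vertex 2.8 3.4 5.4
   vertex 1.0 5.4 0.6
  endloop
 endfacet
 facet normal -0.982 -0.160 0.096
  outer loop
   vertex 1.8 3.0 4.8
   vertex 1.0 5.4 0.6
   vertex 1.8 0.6 0.8
  endloop
 endfacet
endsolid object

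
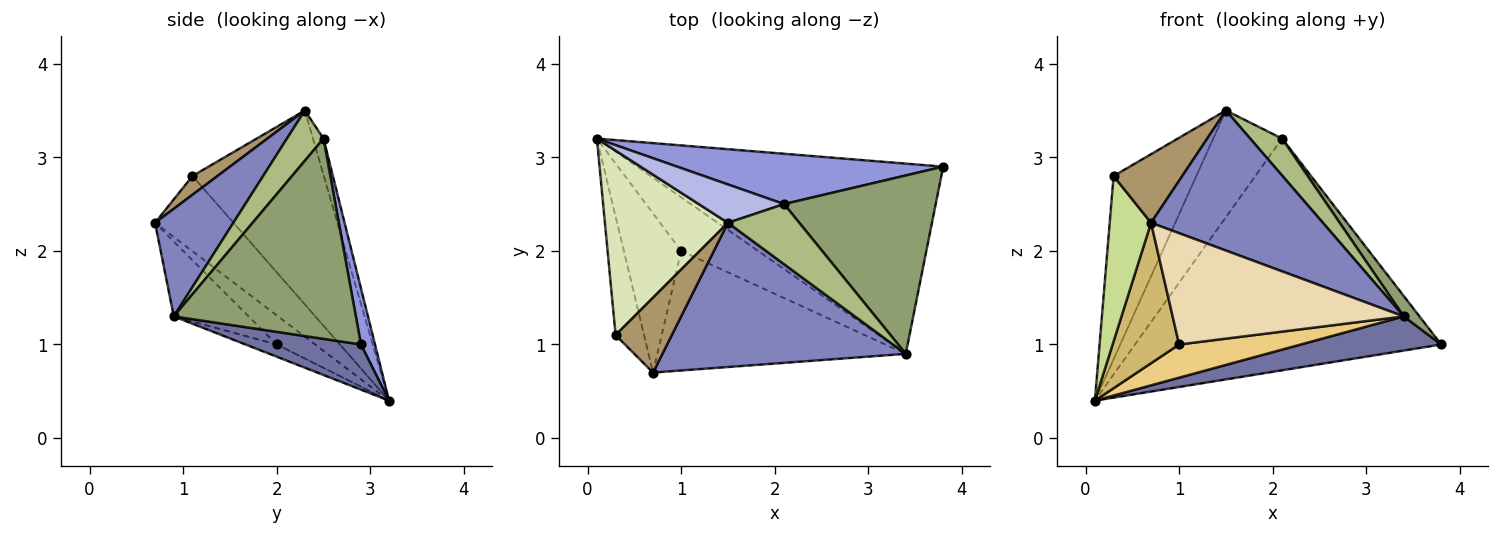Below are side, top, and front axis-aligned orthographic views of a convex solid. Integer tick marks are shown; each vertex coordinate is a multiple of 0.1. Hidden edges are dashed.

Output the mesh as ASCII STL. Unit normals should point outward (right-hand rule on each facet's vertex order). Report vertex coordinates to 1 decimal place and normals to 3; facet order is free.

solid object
 facet normal 0.144 -0.175 -0.974
  outer loop
   vertex 3.4 0.9 1.3
   vertex 0.1 3.2 0.4
   vertex 3.8 2.9 1.0
  endloop
 endfacet
 facet normal 0.302 -0.664 0.684
  outer loop
   vertex 3.4 0.9 1.3
   vertex 1.5 2.3 3.5
   vertex 0.7 0.7 2.3
  endloop
 endfacet
 facet normal 0.045 0.976 0.212
  outer loop
   vertex 2.1 2.5 3.2
   vertex 3.8 2.9 1.0
   vertex 0.1 3.2 0.4
  endloop
 endfacet
 facet normal -0.143 0.931 0.335
  outer loop
   vertex 2.1 2.5 3.2
   vertex 0.1 3.2 0.4
   vertex 1.5 2.3 3.5
  endloop
 endfacet
 facet normal 0.795 -0.069 0.602
  outer loop
   vertex 2.1 2.5 3.2
   vertex 3.4 0.9 1.3
   vertex 3.8 2.9 1.0
  endloop
 endfacet
 facet normal 0.515 -0.449 0.730
  outer loop
   vertex 2.1 2.5 3.2
   vertex 1.5 2.3 3.5
   vertex 3.4 0.9 1.3
  endloop
 endfacet
 facet normal -0.839 -0.442 -0.317
  outer loop
   vertex 0.3 1.1 2.8
   vertex 0.1 3.2 0.4
   vertex 0.7 0.7 2.3
  endloop
 endfacet
 facet normal -0.745 0.470 0.473
  outer loop
   vertex 0.3 1.1 2.8
   vertex 1.5 2.3 3.5
   vertex 0.1 3.2 0.4
  endloop
 endfacet
 facet normal 0.239 -0.656 0.716
  outer loop
   vertex 0.3 1.1 2.8
   vertex 0.7 0.7 2.3
   vertex 1.5 2.3 3.5
  endloop
 endfacet
 facet normal -0.357 -0.618 -0.700
  outer loop
   vertex 1.0 2.0 1.0
   vertex 0.7 0.7 2.3
   vertex 0.1 3.2 0.4
  endloop
 endfacet
 facet normal -0.134 -0.522 -0.843
  outer loop
   vertex 1.0 2.0 1.0
   vertex 0.1 3.2 0.4
   vertex 3.4 0.9 1.3
  endloop
 endfacet
 facet normal -0.216 -0.665 -0.715
  outer loop
   vertex 1.0 2.0 1.0
   vertex 3.4 0.9 1.3
   vertex 0.7 0.7 2.3
  endloop
 endfacet
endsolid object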